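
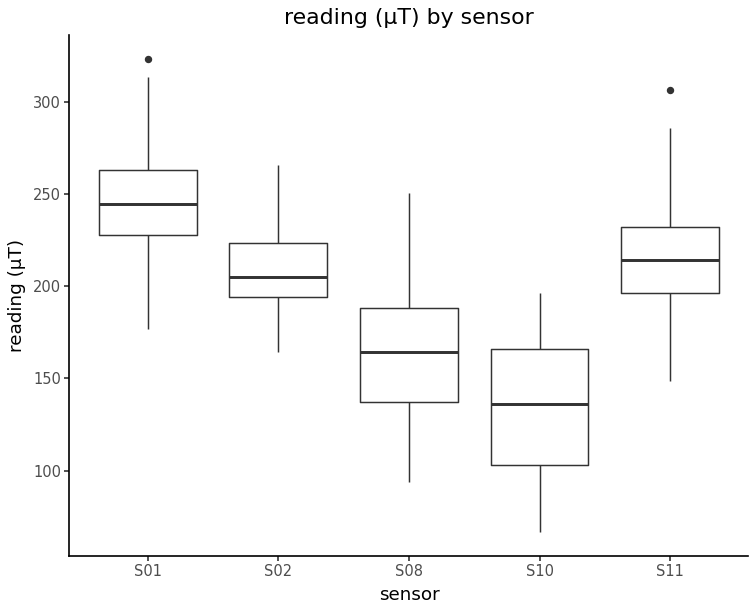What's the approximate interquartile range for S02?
≈ 30

Q3 ≈ 220, Q1 ≈ 190; IQR ≈ 30.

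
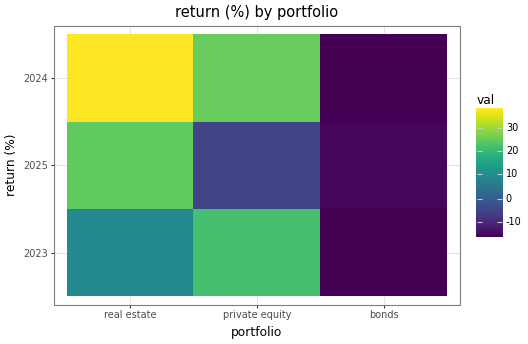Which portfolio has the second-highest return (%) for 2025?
private equity

Top 3 for 2025: real estate ≈ 25, private equity ≈ -5, bonds ≈ -15.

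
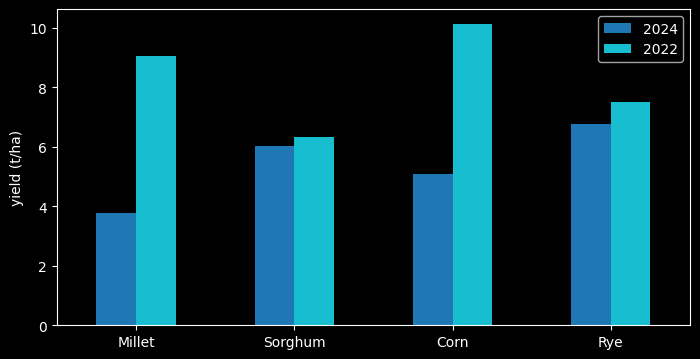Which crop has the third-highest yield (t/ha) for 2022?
Top 4 for 2022: Corn ≈ 10, Millet ≈ 9, Rye ≈ 8, Sorghum ≈ 6.

Rye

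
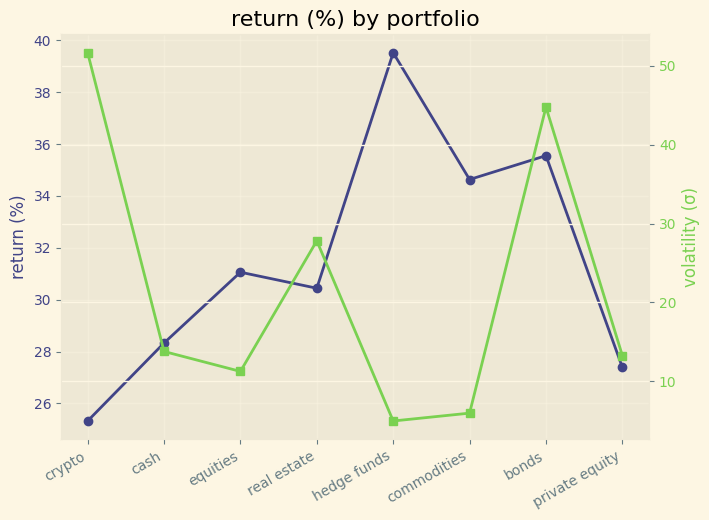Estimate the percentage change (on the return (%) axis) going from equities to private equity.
≈ -12.5%

equities ≈ 32, private equity ≈ 28; (28 − 32) / 32 ≈ -12.5%.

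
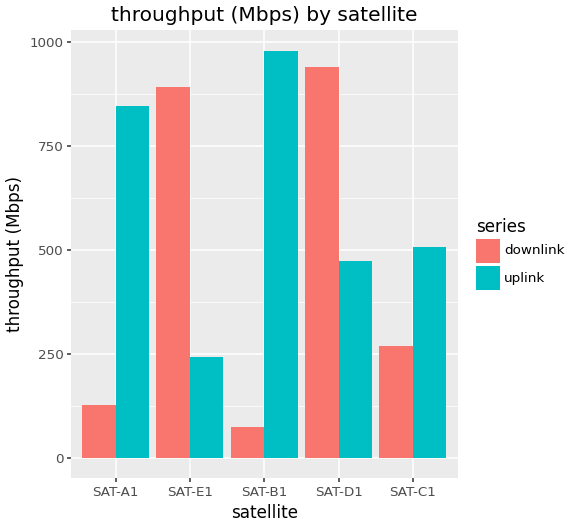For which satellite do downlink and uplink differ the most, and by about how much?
SAT-B1, ≈ 900 Mbps

SAT-B1: downlink ≈ 100, uplink ≈ 1000 → gap ≈ 900. Next-largest (SAT-A1) is only ≈ 700.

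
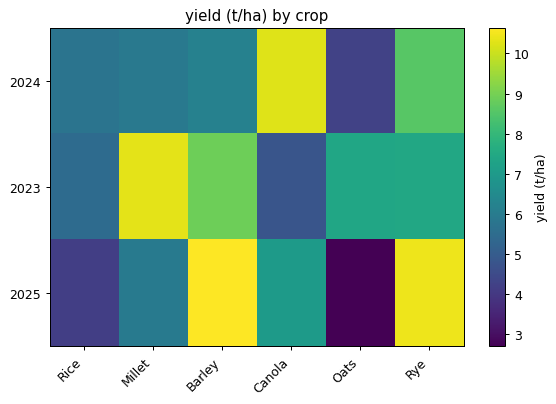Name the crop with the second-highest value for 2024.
Top 3 for 2024: Canola ≈ 10, Rye ≈ 9, Barley ≈ 6.

Rye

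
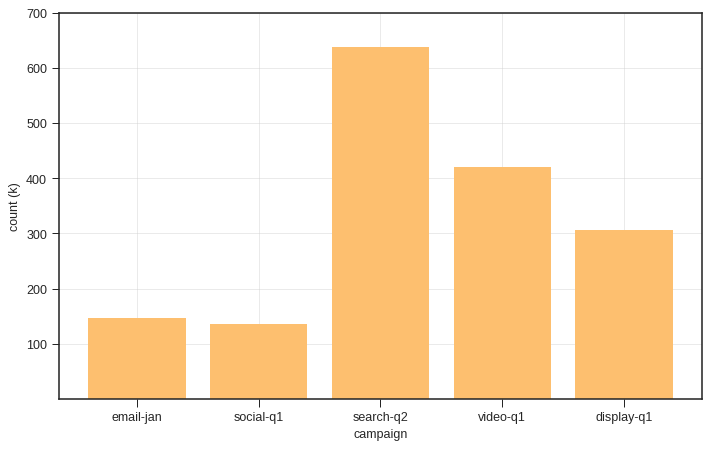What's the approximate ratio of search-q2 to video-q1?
search-q2 ≈ 600, video-q1 ≈ 400; 600/400 ≈ 1.5.

≈ 1.5×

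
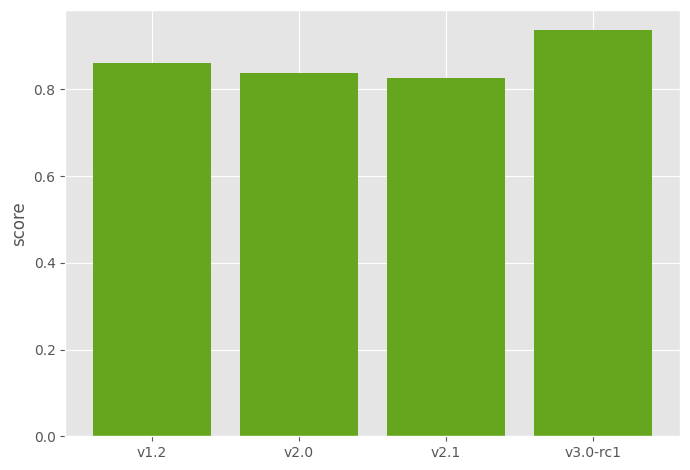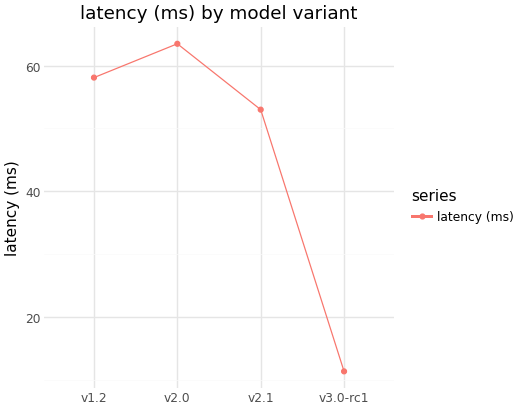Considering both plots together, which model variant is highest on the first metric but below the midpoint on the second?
Chart 2 median latency (ms) ≈ 60; below-median model variants: v2.1, v3.0-rc1. Among those, v3.0-rc1 has the highest score (≈ 0.9).

v3.0-rc1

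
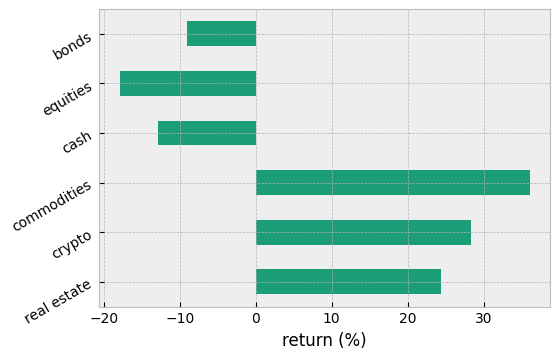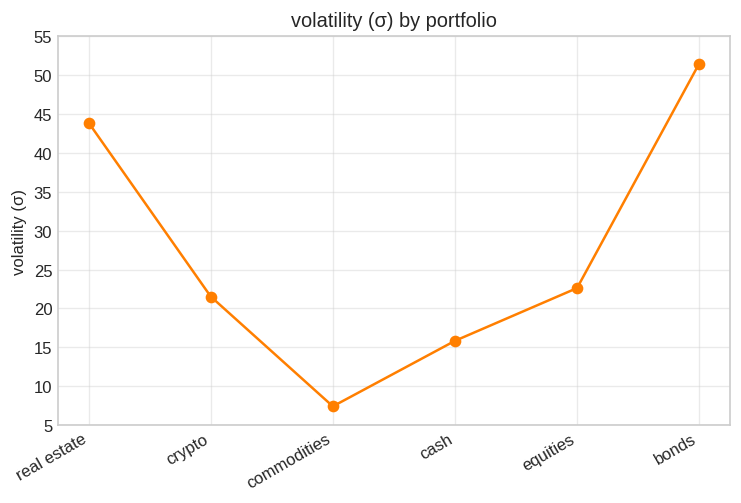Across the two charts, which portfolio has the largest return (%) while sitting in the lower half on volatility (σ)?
commodities

Chart 2 median volatility (σ) ≈ 20; below-median portfolios: crypto, commodities, cash. Among those, commodities has the highest return (%) (≈ 35).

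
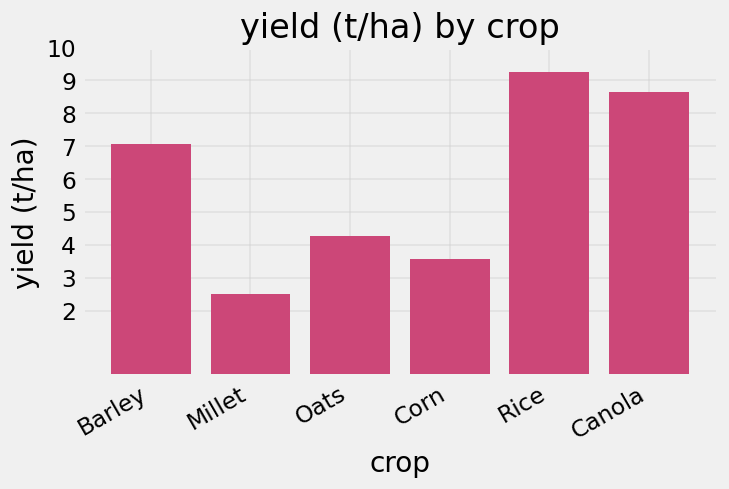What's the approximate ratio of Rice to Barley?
Rice ≈ 9, Barley ≈ 7; 9/7 ≈ 1.29.

≈ 1.29×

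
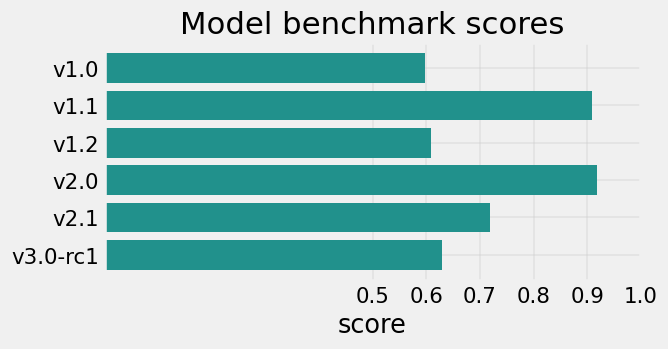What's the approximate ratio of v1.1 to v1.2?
v1.1 ≈ 0.9, v1.2 ≈ 0.6; 0.9/0.6 ≈ 1.5.

≈ 1.5×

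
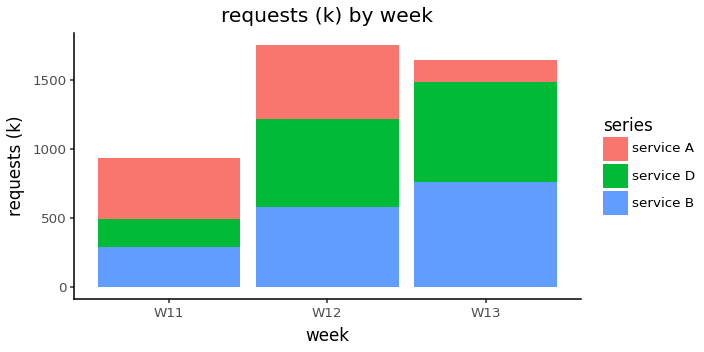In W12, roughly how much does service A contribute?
≈ 600

service A top ≈ 1800, bottom ≈ 1200; segment ≈ 600.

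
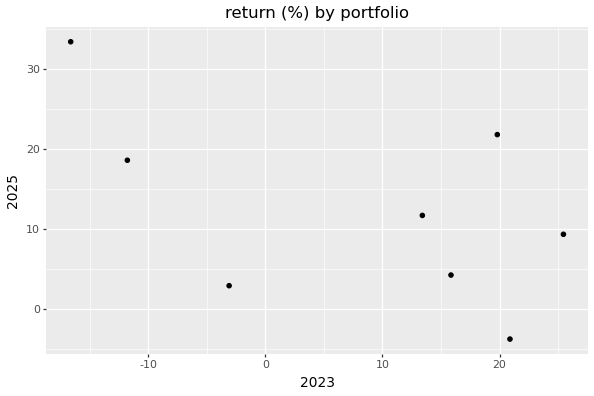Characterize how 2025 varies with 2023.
negative, moderate

Points are negatively correlated; moderate (|r| ≈ 0.6).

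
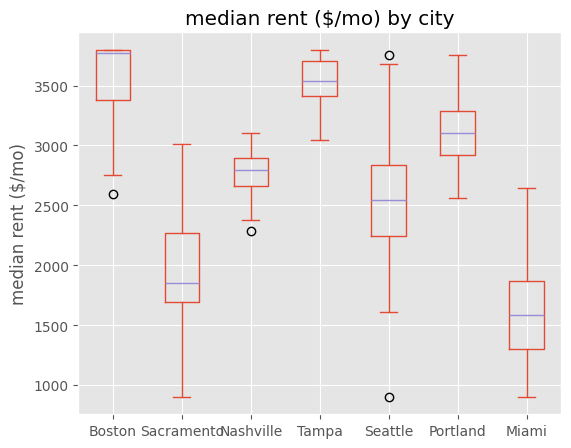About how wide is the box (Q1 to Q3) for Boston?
≈ 400

Q3 ≈ 3800, Q1 ≈ 3400; IQR ≈ 400.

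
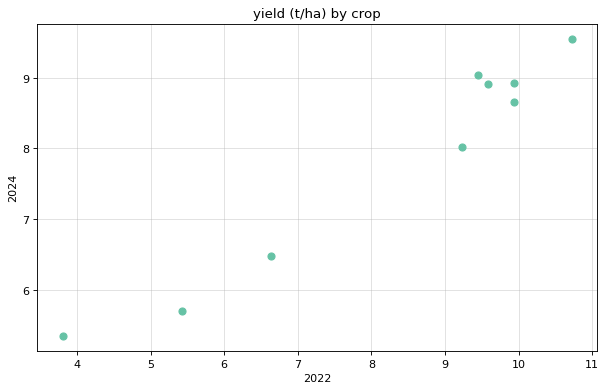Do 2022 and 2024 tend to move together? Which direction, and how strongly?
Points are positively correlated; strong (|r| ≈ 1.0).

positive, strong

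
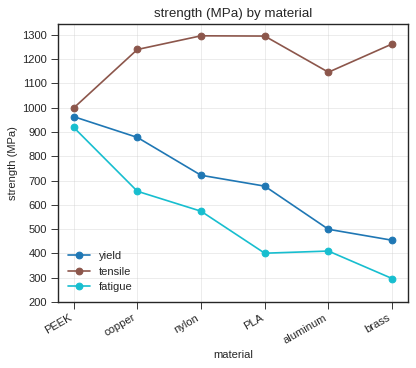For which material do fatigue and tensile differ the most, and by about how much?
brass: fatigue ≈ 300, tensile ≈ 1300 → gap ≈ 1000. Next-largest (PLA) is only ≈ 900.

brass, ≈ 1000 MPa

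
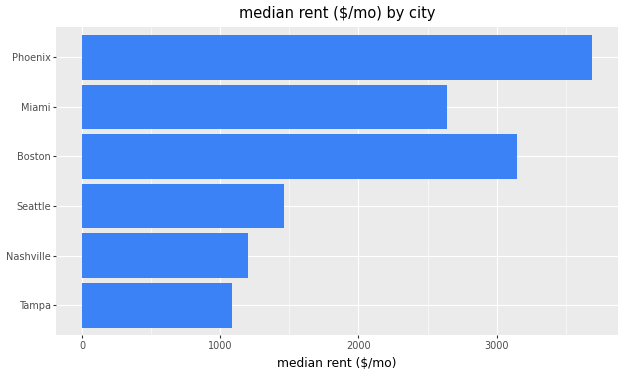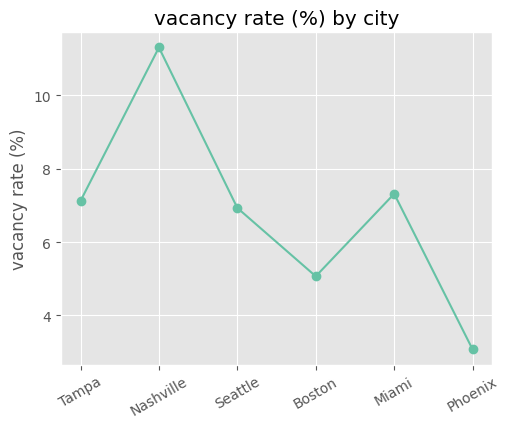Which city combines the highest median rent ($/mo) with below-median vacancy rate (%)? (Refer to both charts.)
Phoenix

Chart 2 median vacancy rate (%) ≈ 8; below-median cities: Seattle, Boston, Phoenix. Among those, Phoenix has the highest median rent ($/mo) (≈ 3500).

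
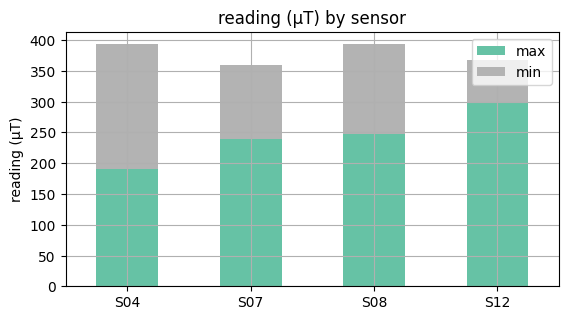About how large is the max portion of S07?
max top ≈ 250, bottom ≈ 0; segment ≈ 250.

≈ 250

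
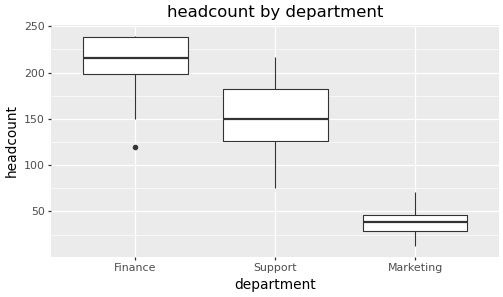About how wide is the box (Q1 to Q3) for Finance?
≈ 40

Q3 ≈ 240, Q1 ≈ 200; IQR ≈ 40.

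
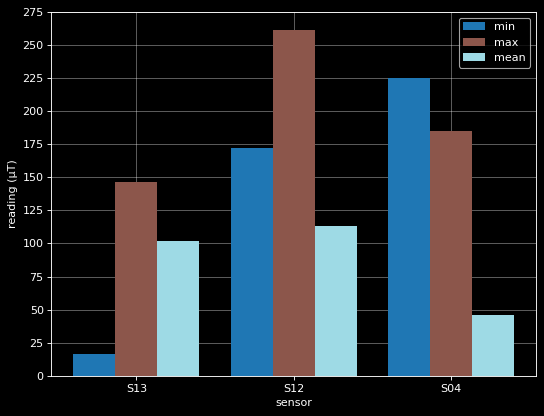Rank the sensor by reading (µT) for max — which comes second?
Top 3 for max: S12 ≈ 250, S04 ≈ 175, S13 ≈ 150.

S04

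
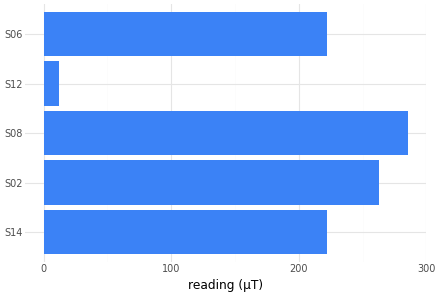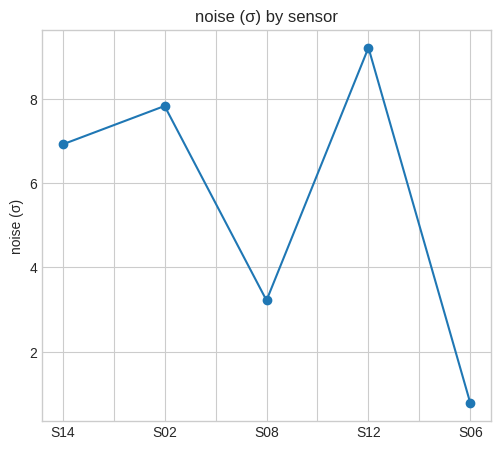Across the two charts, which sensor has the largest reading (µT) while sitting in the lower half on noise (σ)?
Chart 2 median noise (σ) ≈ 7; below-median sensors: S08, S06. Among those, S08 has the highest reading (µT) (≈ 300).

S08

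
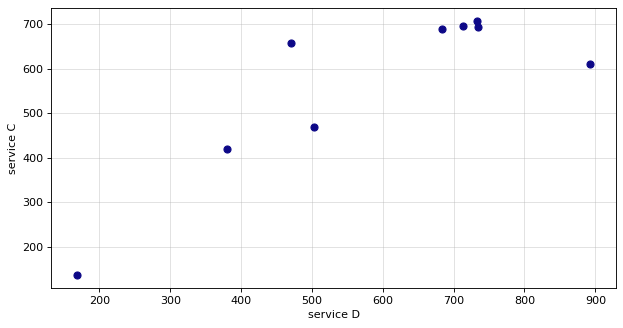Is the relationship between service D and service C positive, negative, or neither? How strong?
Points are positively correlated; strong (|r| ≈ 0.8).

positive, strong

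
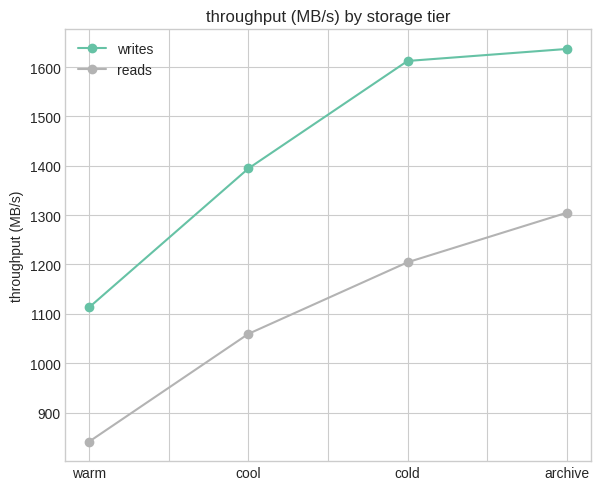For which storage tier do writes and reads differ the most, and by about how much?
cold: writes ≈ 1600, reads ≈ 1200 → gap ≈ 400. Next-largest (cool) is only ≈ 300.

cold, ≈ 400 MB/s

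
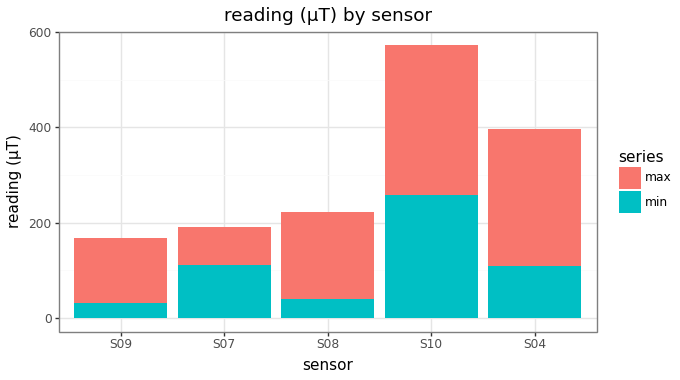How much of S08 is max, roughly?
max top ≈ 200, bottom ≈ 50; segment ≈ 150.

≈ 150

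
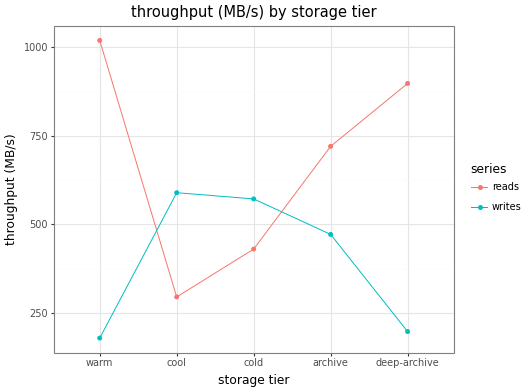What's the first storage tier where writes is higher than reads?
cool

warm: writes ≈ 200 vs reads ≈ 1000 (not yet); cool: writes ≈ 600 vs reads ≈ 300 (first crossover).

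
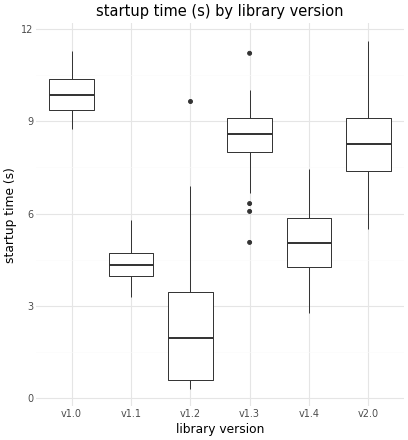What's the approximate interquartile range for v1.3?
Q3 ≈ 9, Q1 ≈ 8; IQR ≈ 1.

≈ 1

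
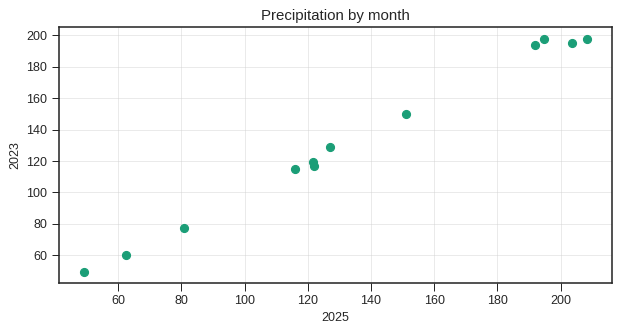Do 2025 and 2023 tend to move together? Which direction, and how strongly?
positive, strong

Points are positively correlated; strong (|r| ≈ 1.0).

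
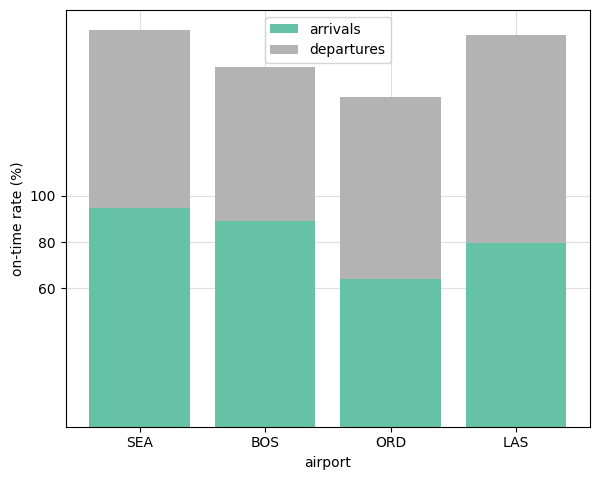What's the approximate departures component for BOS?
≈ 80

departures top ≈ 160, bottom ≈ 80; segment ≈ 80.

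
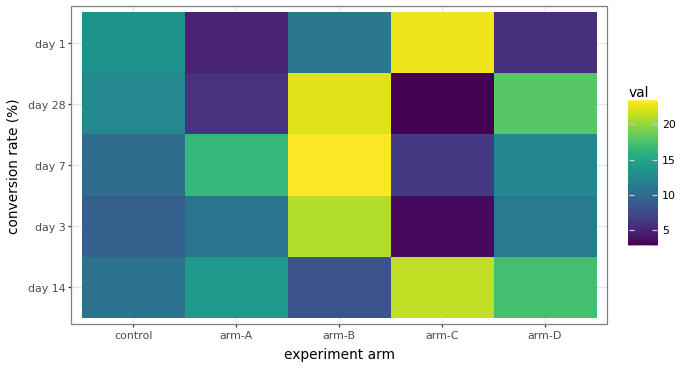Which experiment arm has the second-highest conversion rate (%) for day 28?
arm-D

Top 3 for day 28: arm-B ≈ 22, arm-D ≈ 18, control ≈ 12.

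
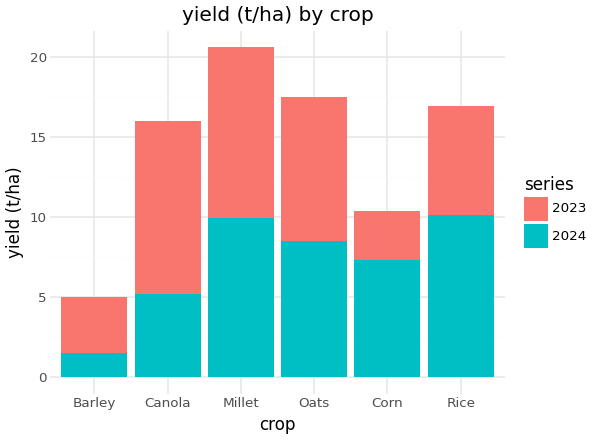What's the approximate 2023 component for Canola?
≈ 10

2023 top ≈ 16, bottom ≈ 6; segment ≈ 10.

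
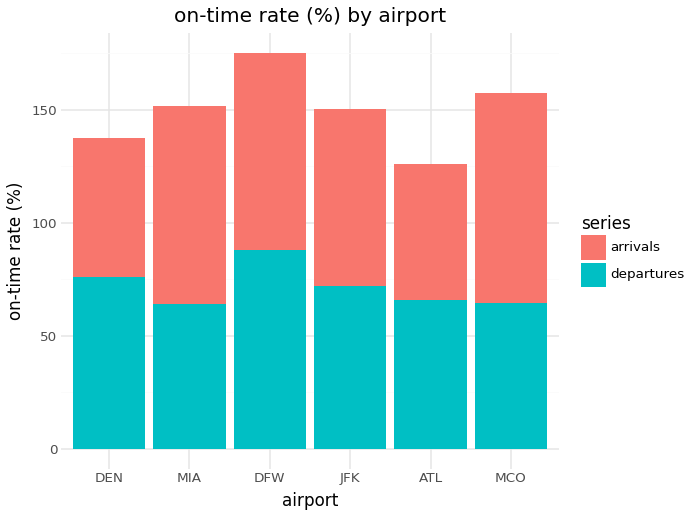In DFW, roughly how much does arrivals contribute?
≈ 100

arrivals top ≈ 180, bottom ≈ 80; segment ≈ 100.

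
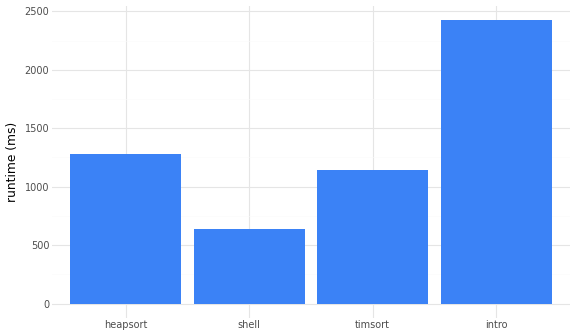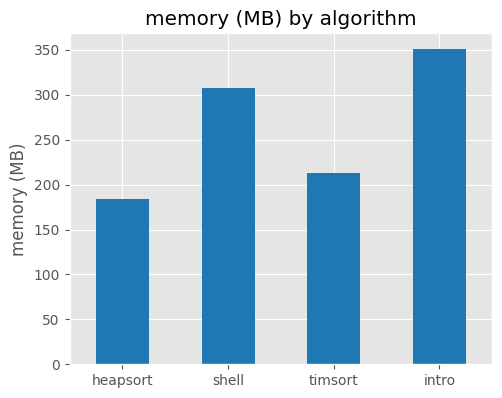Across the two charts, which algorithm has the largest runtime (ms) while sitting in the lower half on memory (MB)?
Chart 2 median memory (MB) ≈ 250; below-median algorithms: heapsort, timsort. Among those, heapsort has the highest runtime (ms) (≈ 1500).

heapsort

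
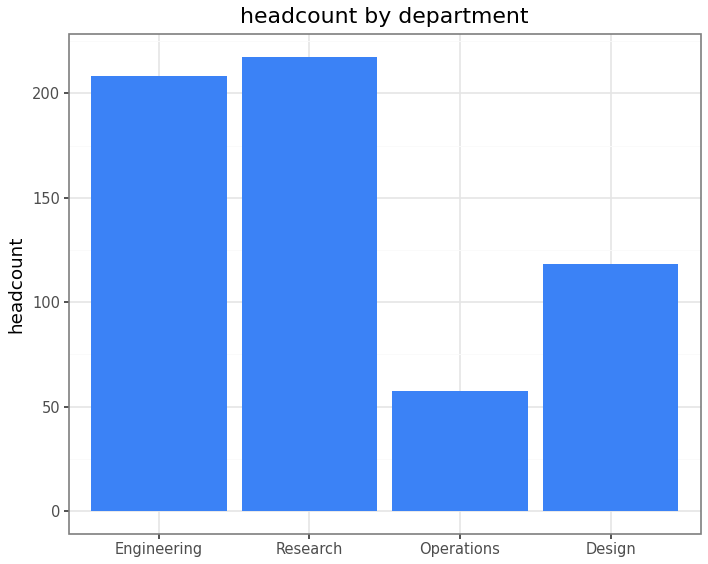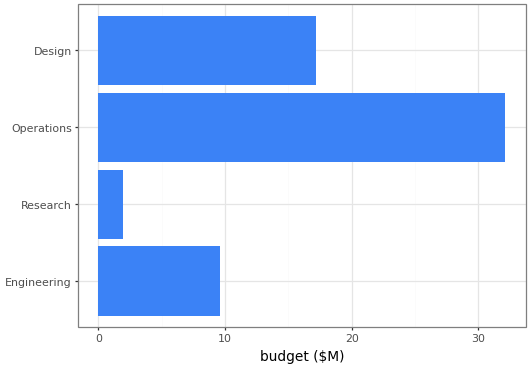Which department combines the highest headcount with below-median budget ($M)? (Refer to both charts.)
Research

Chart 2 median budget ($M) ≈ 15; below-median departments: Engineering, Research. Among those, Research has the highest headcount (≈ 220).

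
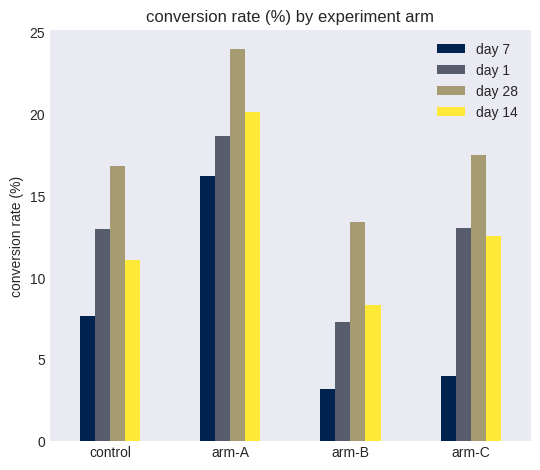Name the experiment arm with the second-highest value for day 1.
Top 3 for day 1: arm-A ≈ 18, arm-C ≈ 14, control ≈ 12.

arm-C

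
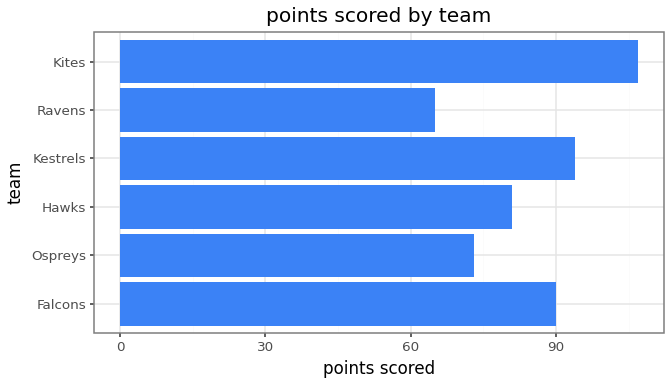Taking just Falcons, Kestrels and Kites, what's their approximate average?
(90 + 90 + 110) / 3 ≈ 97.

≈ 97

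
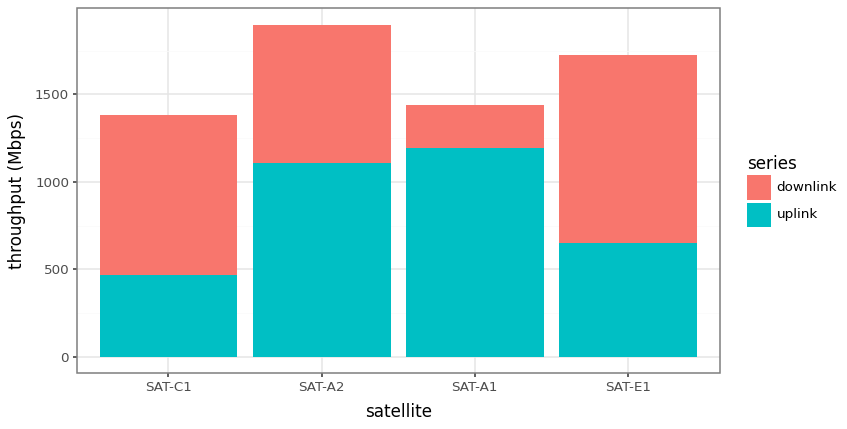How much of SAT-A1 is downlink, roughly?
≈ 200

downlink top ≈ 1400, bottom ≈ 1200; segment ≈ 200.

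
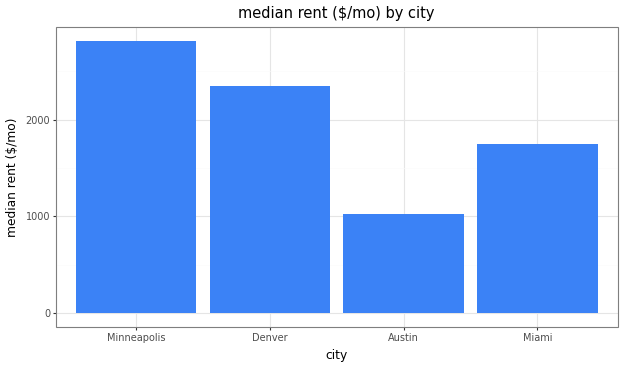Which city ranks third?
Top 4: Minneapolis ≈ 3000, Denver ≈ 2500, Miami ≈ 1500, Austin ≈ 1000.

Miami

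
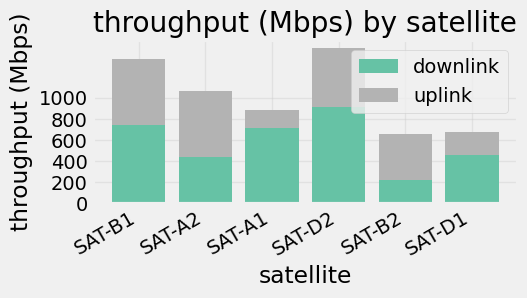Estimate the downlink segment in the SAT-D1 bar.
downlink top ≈ 400, bottom ≈ 0; segment ≈ 400.

≈ 400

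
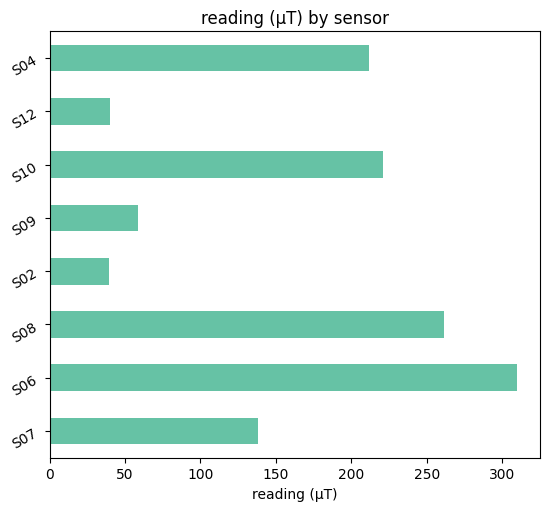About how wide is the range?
Max S06 ≈ 300, min S02 ≈ 50; range ≈ 250.

≈ 250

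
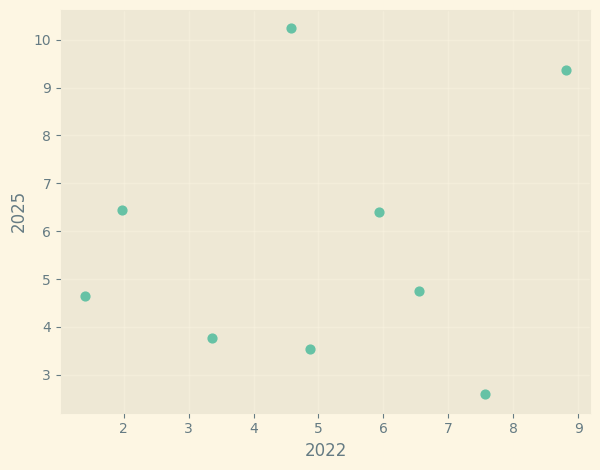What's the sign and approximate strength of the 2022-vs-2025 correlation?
Points are roughly uncorrelated; weak (|r| ≈ 0.2).

no clear correlation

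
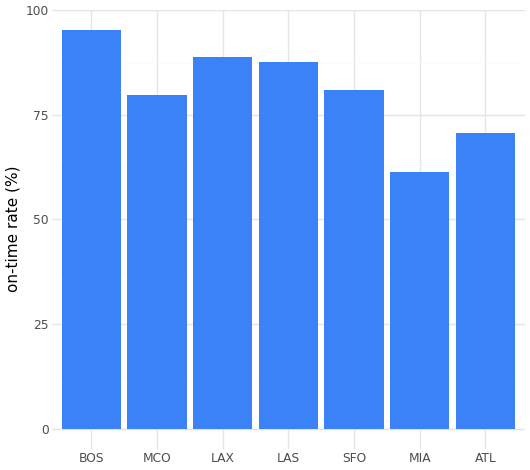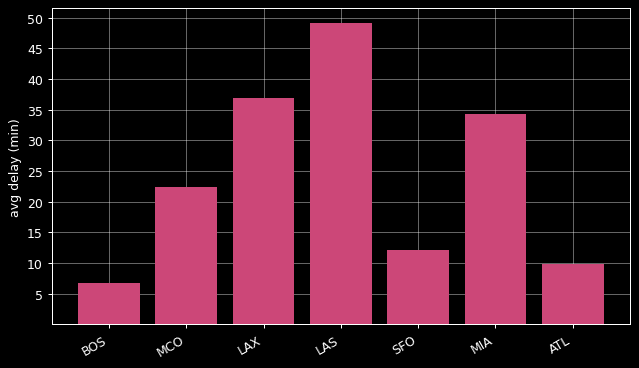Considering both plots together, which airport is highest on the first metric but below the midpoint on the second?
BOS

Chart 2 median avg delay (min) ≈ 20; below-median airports: BOS, SFO, ATL. Among those, BOS has the highest on-time rate (%) (≈ 100).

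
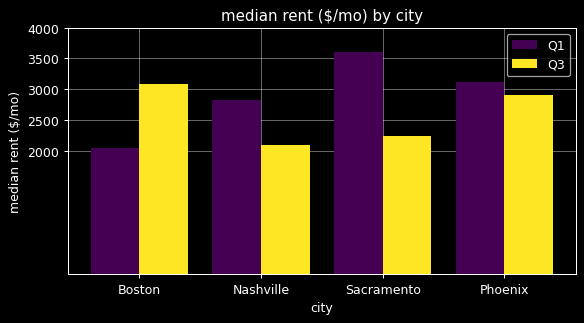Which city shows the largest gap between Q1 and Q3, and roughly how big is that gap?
Sacramento, ≈ 1500 $/mo

Sacramento: Q1 ≈ 3500, Q3 ≈ 2000 → gap ≈ 1500. Next-largest (Boston) is only ≈ 1000.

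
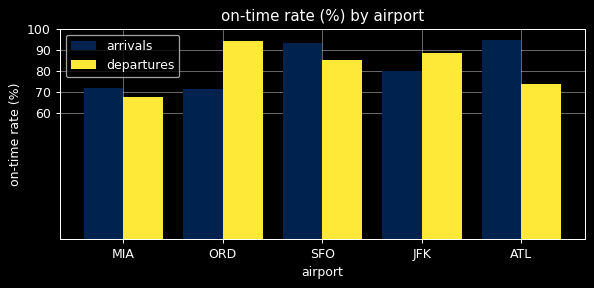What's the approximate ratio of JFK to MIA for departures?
≈ 1.29×

JFK ≈ 90, MIA ≈ 70; 90/70 ≈ 1.29.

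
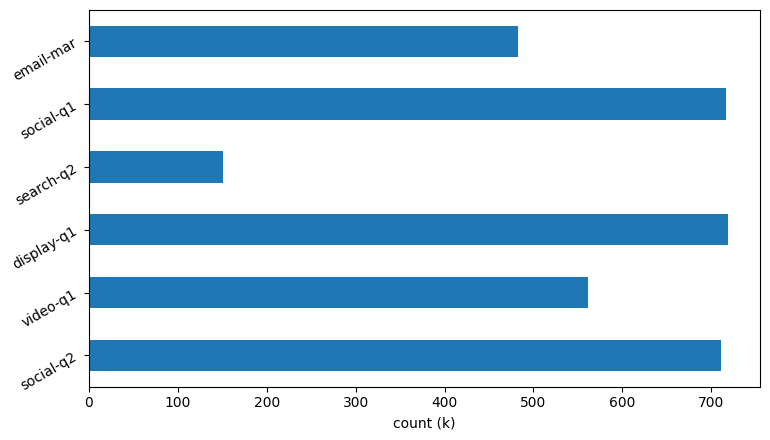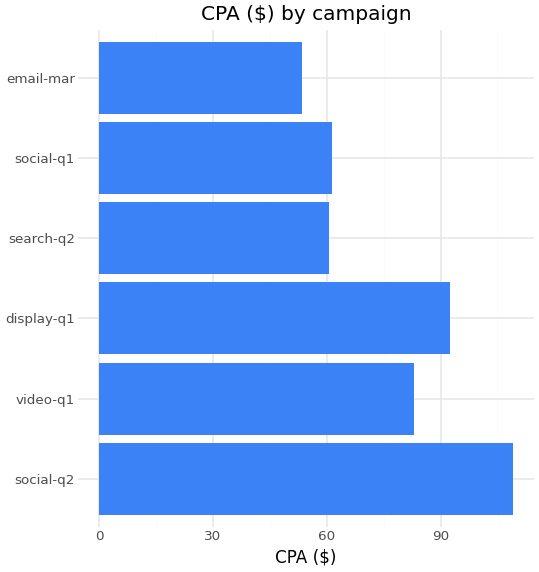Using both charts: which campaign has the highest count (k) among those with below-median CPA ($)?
Chart 2 median CPA ($) ≈ 70; below-median campaigns: search-q2, social-q1, email-mar. Among those, social-q1 has the highest count (k) (≈ 700).

social-q1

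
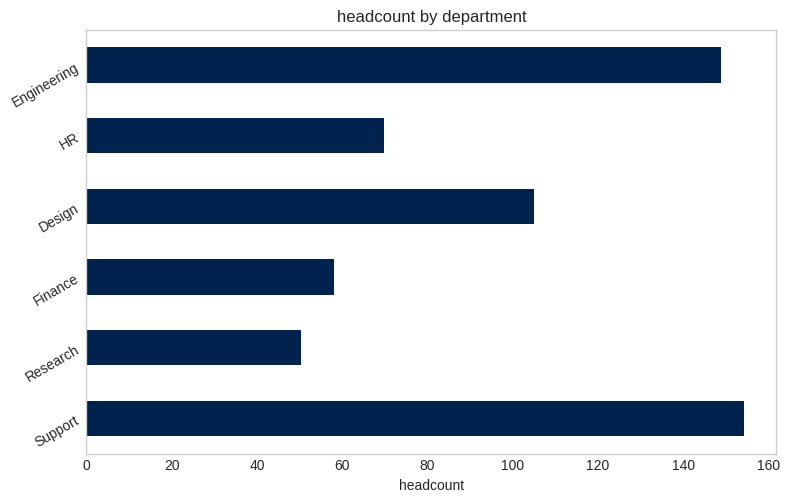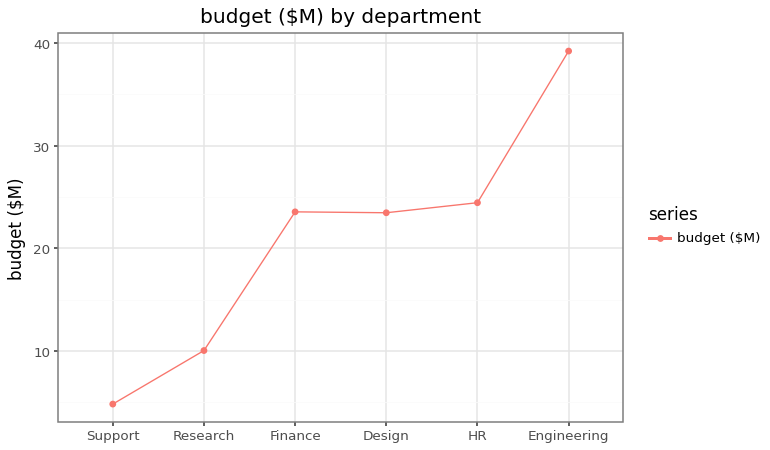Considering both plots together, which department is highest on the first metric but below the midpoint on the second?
Chart 2 median budget ($M) ≈ 25; below-median departments: Support, Research, Design. Among those, Support has the highest headcount (≈ 160).

Support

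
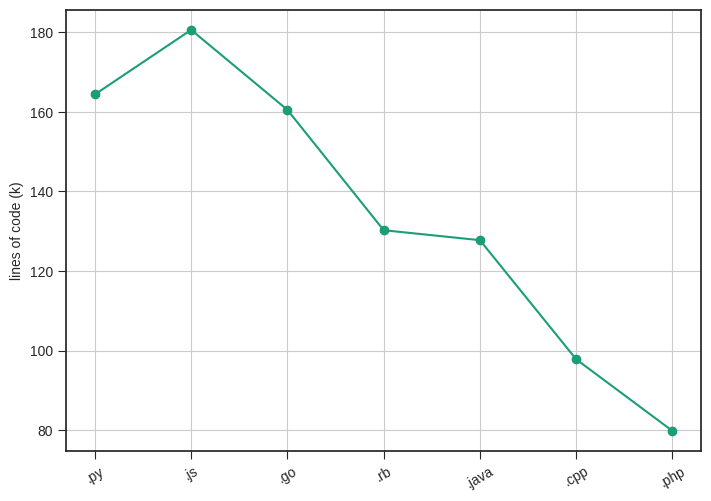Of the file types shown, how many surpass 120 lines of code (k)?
5

Above 120: .py, .js, .go, .rb, .java.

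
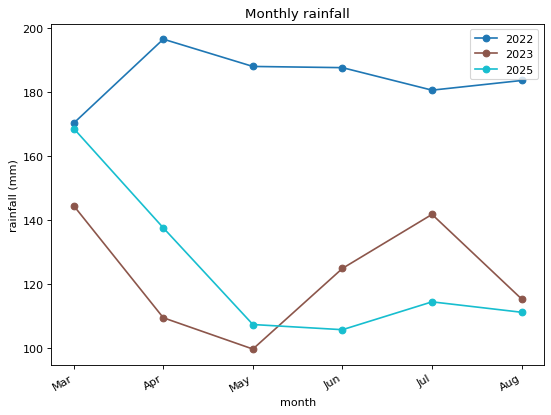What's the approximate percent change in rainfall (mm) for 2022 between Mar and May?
Mar ≈ 170, May ≈ 190; (190 − 170) / 170 ≈ +11.8%.

≈ +11.8%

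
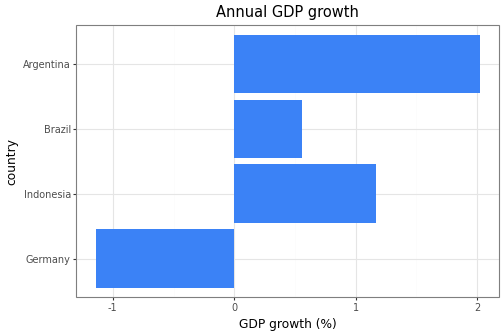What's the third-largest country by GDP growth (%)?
Top 4: Argentina ≈ 2.0, Indonesia ≈ 1.0, Brazil ≈ 0.5, Germany ≈ -1.0.

Brazil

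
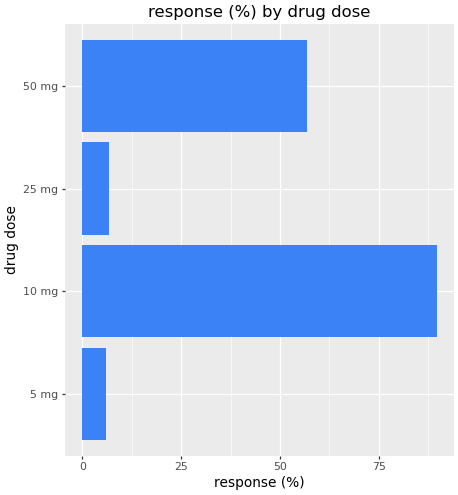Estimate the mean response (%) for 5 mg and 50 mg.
≈ 35

(10 + 60) / 2 ≈ 35.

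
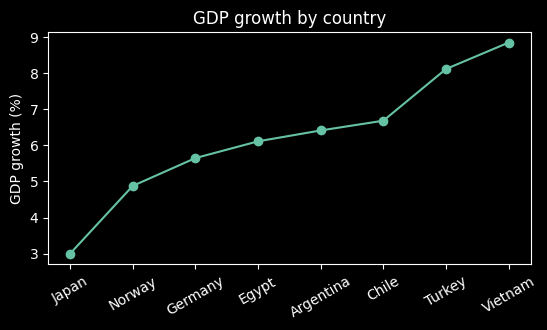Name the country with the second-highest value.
Turkey

Top 3: Vietnam ≈ 9.0, Turkey ≈ 8.0, Chile ≈ 6.5.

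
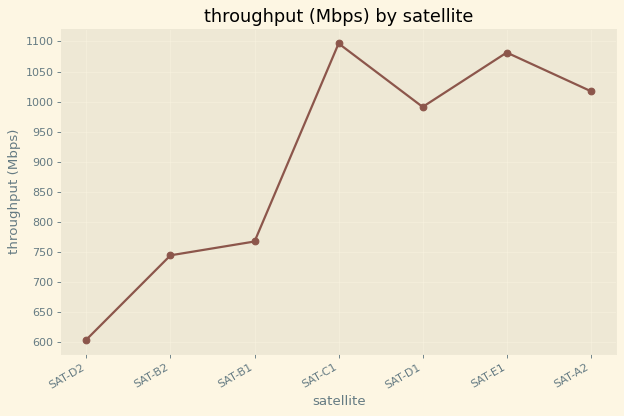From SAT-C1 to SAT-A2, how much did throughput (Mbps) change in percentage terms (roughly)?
≈ -9.1%

SAT-C1 ≈ 1100, SAT-A2 ≈ 1000; (1000 − 1100) / 1100 ≈ -9.1%.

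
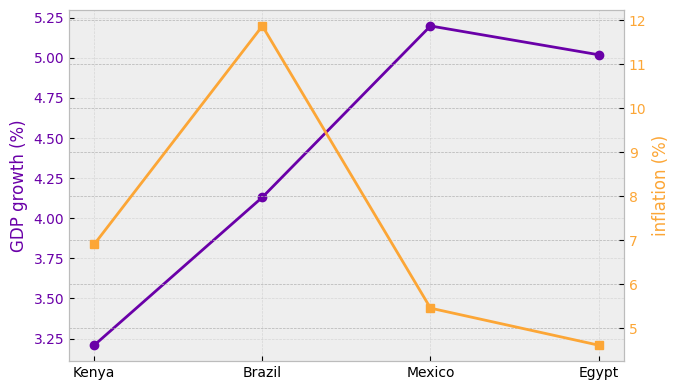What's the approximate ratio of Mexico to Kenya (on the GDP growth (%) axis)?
≈ 1.62×

Mexico ≈ 5.2, Kenya ≈ 3.2; 5.2/3.2 ≈ 1.62.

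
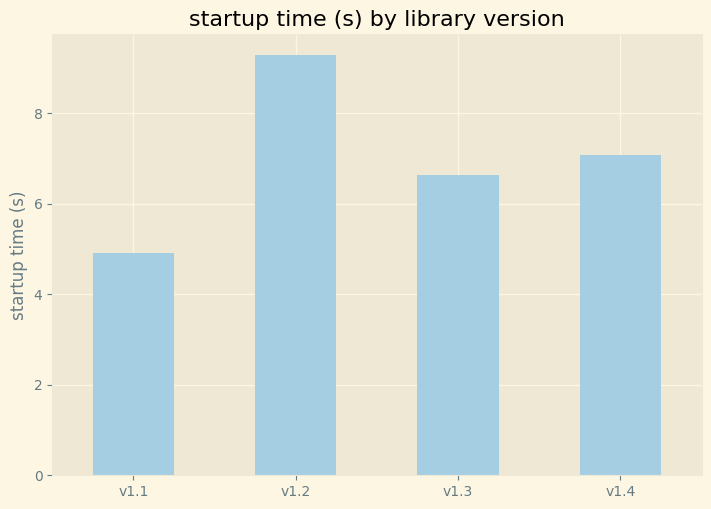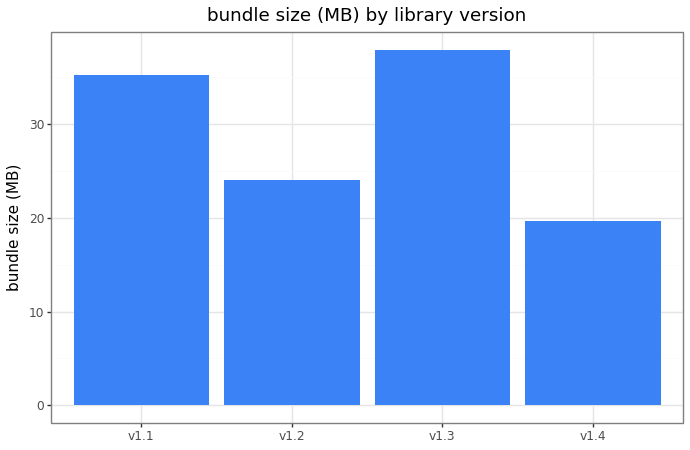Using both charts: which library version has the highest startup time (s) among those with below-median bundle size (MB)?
v1.2

Chart 2 median bundle size (MB) ≈ 30; below-median library versions: v1.2, v1.4. Among those, v1.2 has the highest startup time (s) (≈ 9).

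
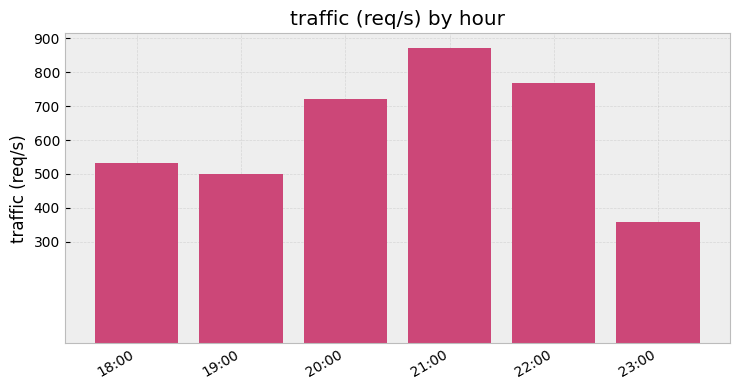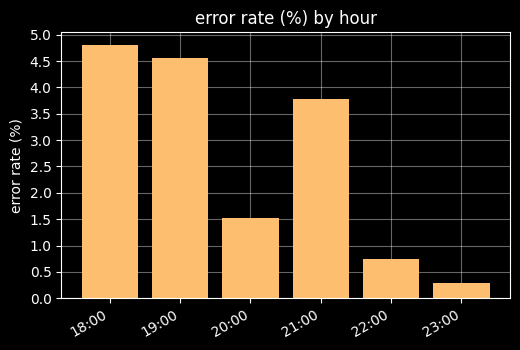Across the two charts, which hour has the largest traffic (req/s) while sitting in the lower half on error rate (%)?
22:00

Chart 2 median error rate (%) ≈ 2.5; below-median hours: 20:00, 22:00, 23:00. Among those, 22:00 has the highest traffic (req/s) (≈ 800).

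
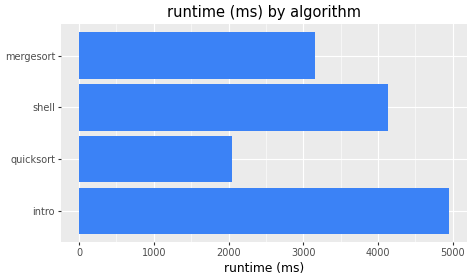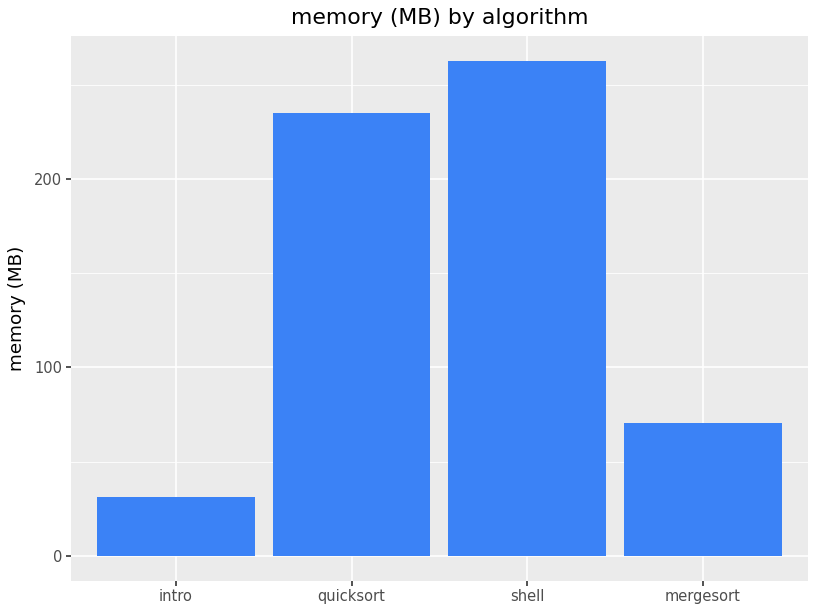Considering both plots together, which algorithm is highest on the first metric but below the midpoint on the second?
intro

Chart 2 median memory (MB) ≈ 150; below-median algorithms: intro, mergesort. Among those, intro has the highest runtime (ms) (≈ 5000).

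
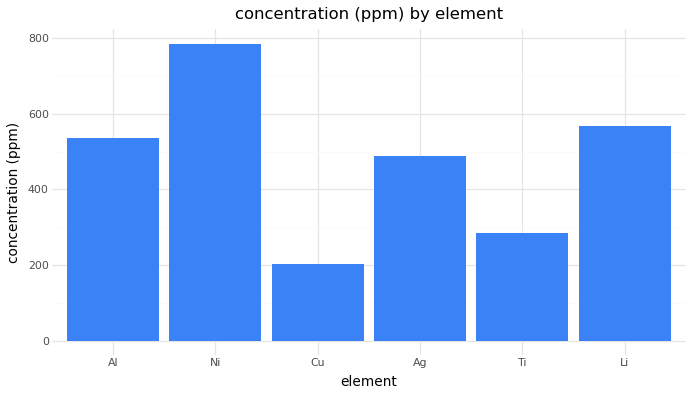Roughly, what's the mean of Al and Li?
≈ 550

(500 + 600) / 2 ≈ 550.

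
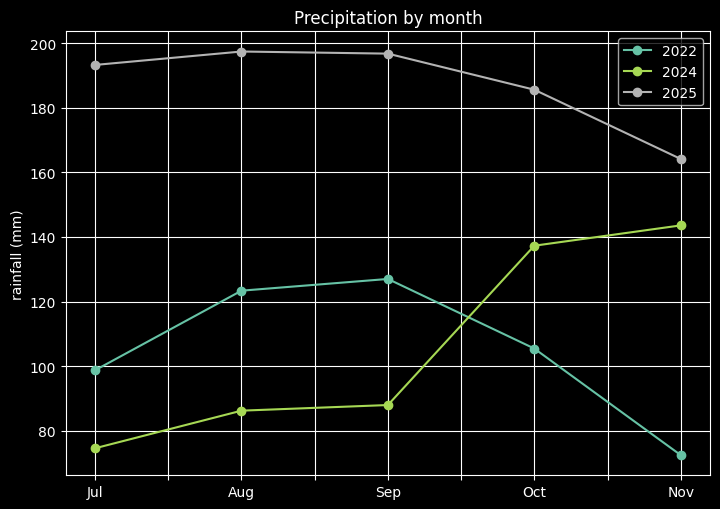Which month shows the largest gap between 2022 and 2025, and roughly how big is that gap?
Jul: 2022 ≈ 100, 2025 ≈ 200 → gap ≈ 100. Next-largest (Nov) is only ≈ 80.

Jul, ≈ 100 mm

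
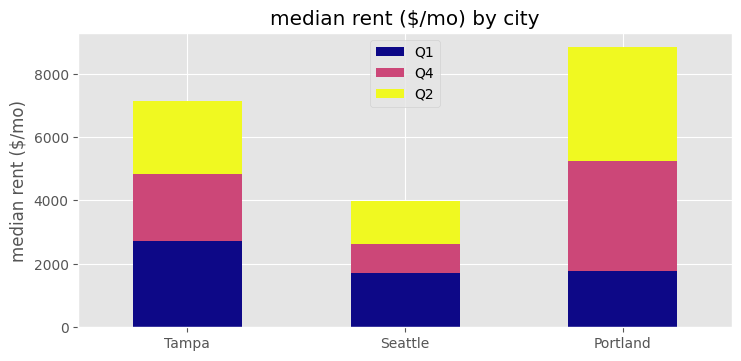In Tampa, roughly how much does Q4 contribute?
≈ 2000

Q4 top ≈ 5000, bottom ≈ 3000; segment ≈ 2000.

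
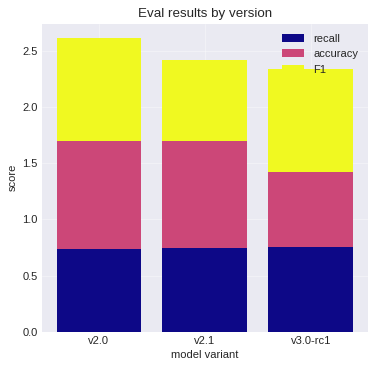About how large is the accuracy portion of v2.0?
≈ 1.0

accuracy top ≈ 1.5, bottom ≈ 0.5; segment ≈ 1.0.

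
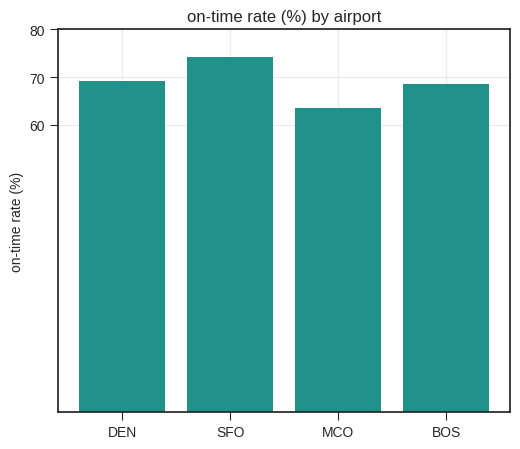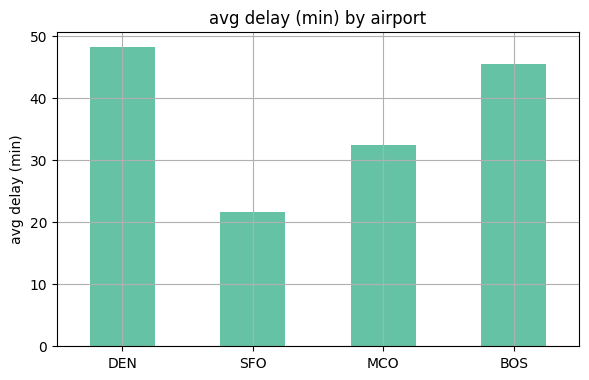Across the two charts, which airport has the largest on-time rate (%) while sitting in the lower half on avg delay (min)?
Chart 2 median avg delay (min) ≈ 40; below-median airports: SFO, MCO. Among those, SFO has the highest on-time rate (%) (≈ 70).

SFO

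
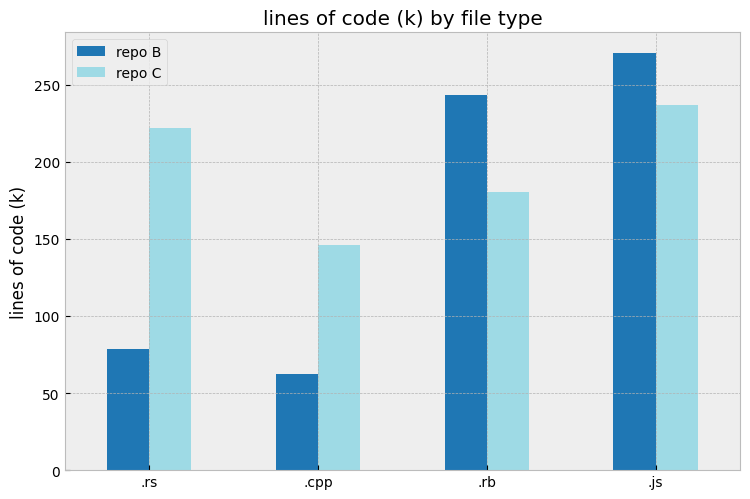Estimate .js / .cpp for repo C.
≈ 1.5×

.js ≈ 225, .cpp ≈ 150; 225/150 ≈ 1.5.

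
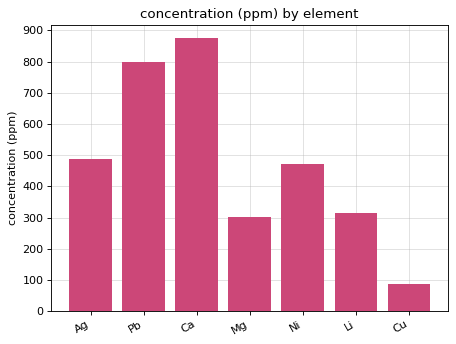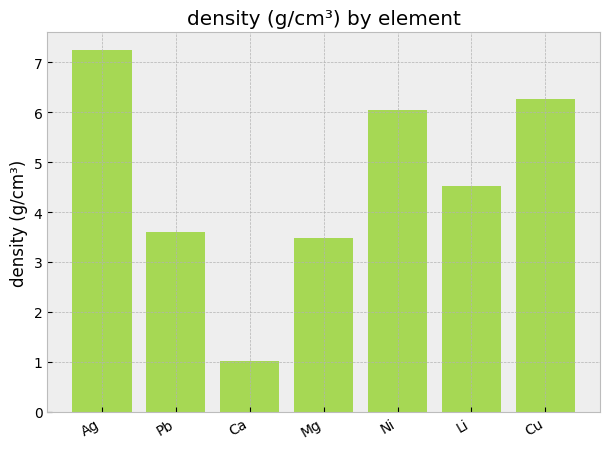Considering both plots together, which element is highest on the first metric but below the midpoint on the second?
Ca

Chart 2 median density (g/cm³) ≈ 5; below-median elements: Pb, Ca, Mg. Among those, Ca has the highest concentration (ppm) (≈ 900).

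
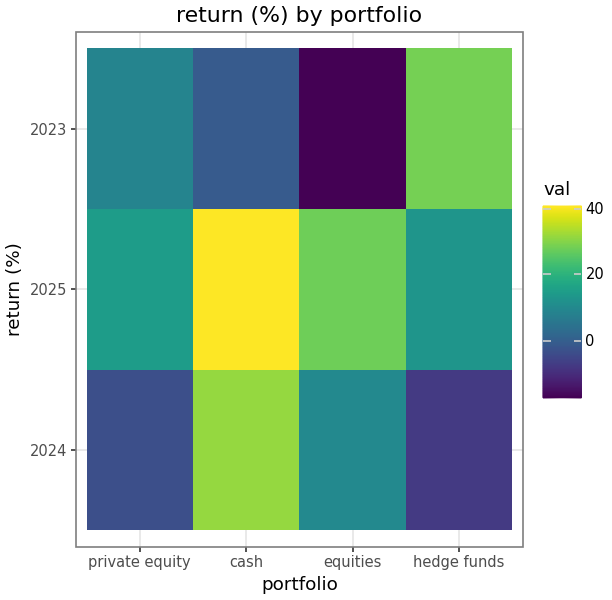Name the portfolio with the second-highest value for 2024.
equities

Top 3 for 2024: cash ≈ 30, equities ≈ 10, private equity ≈ -5.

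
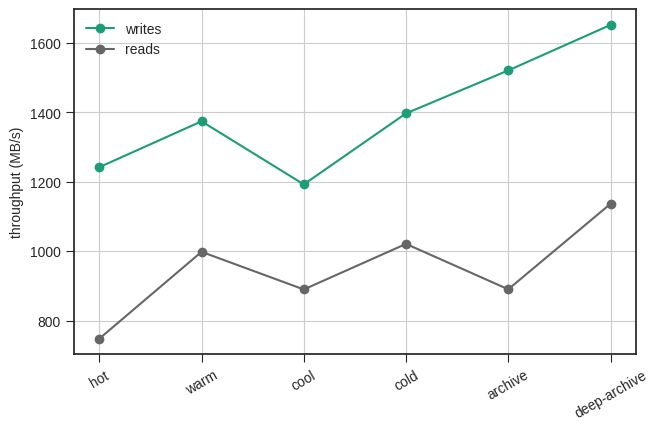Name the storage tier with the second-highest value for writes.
archive

Top 3 for writes: deep-archive ≈ 1700, archive ≈ 1500, cold ≈ 1400.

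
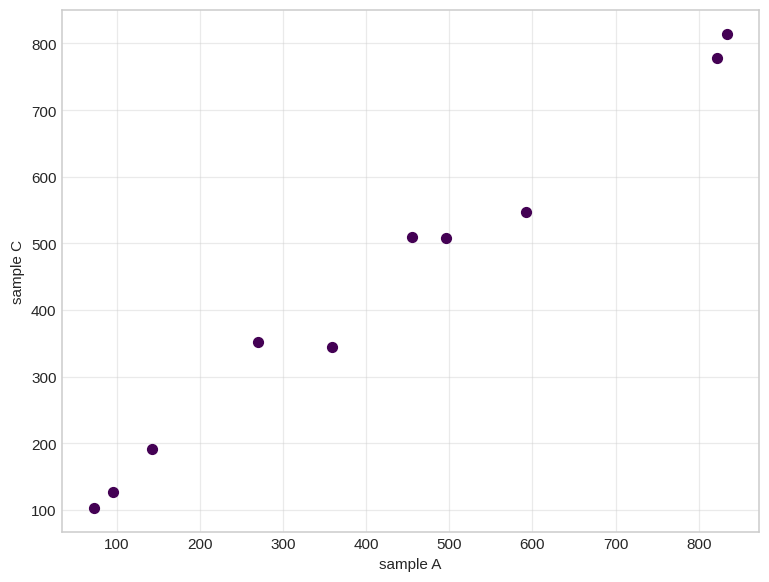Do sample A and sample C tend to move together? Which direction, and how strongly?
Points are positively correlated; strong (|r| ≈ 1.0).

positive, strong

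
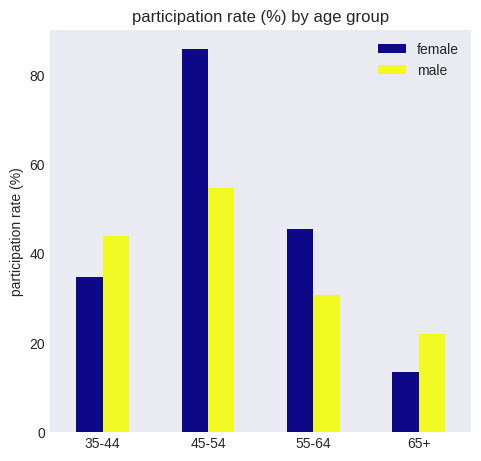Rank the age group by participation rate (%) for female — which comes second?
55-64

Top 3 for female: 45-54 ≈ 90, 55-64 ≈ 50, 35-44 ≈ 30.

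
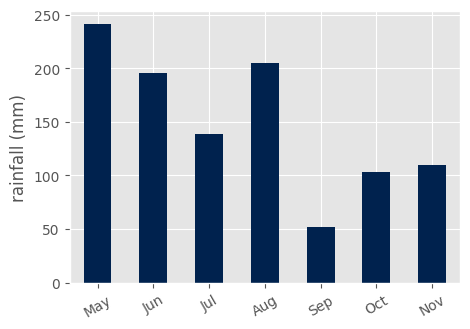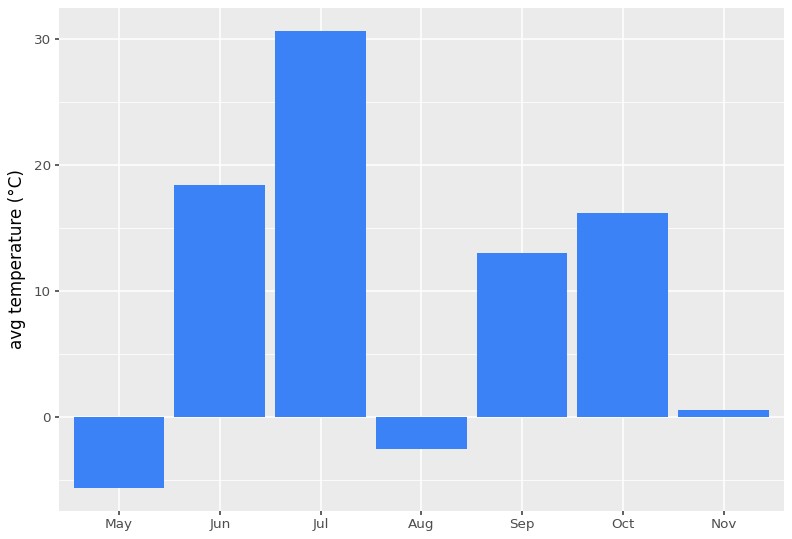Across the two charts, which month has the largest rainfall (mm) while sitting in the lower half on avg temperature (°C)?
Chart 2 median avg temperature (°C) ≈ 15; below-median months: May, Aug, Nov. Among those, May has the highest rainfall (mm) (≈ 250).

May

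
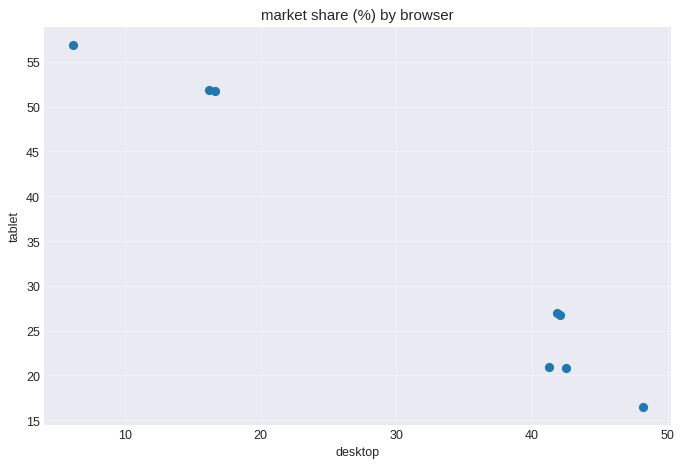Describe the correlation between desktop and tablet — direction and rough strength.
Points are negatively correlated; strong (|r| ≈ 1.0).

negative, strong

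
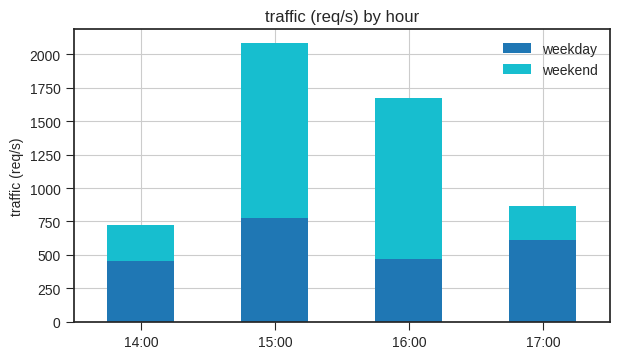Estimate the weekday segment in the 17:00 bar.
weekday top ≈ 600, bottom ≈ 0; segment ≈ 600.

≈ 600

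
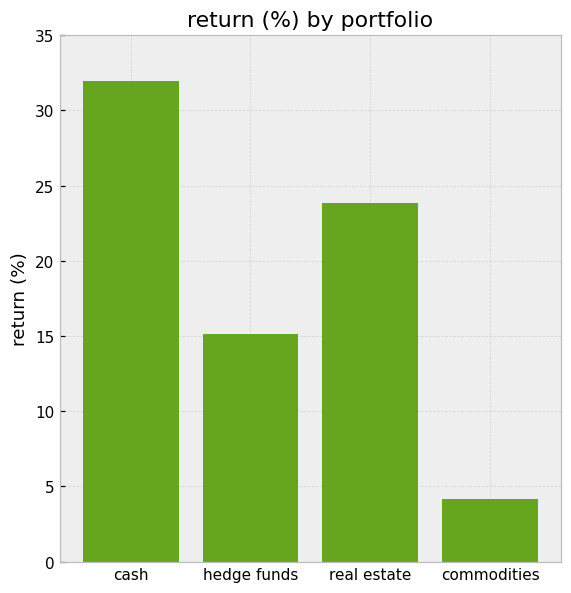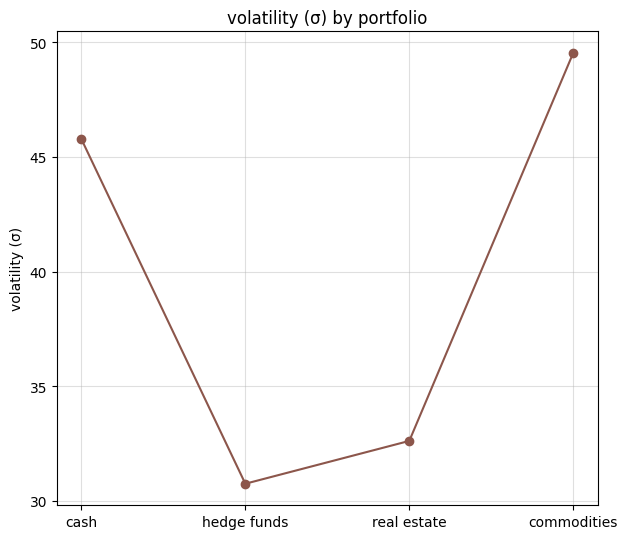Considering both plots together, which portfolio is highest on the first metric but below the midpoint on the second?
Chart 2 median volatility (σ) ≈ 40; below-median portfolios: hedge funds, real estate. Among those, real estate has the highest return (%) (≈ 25).

real estate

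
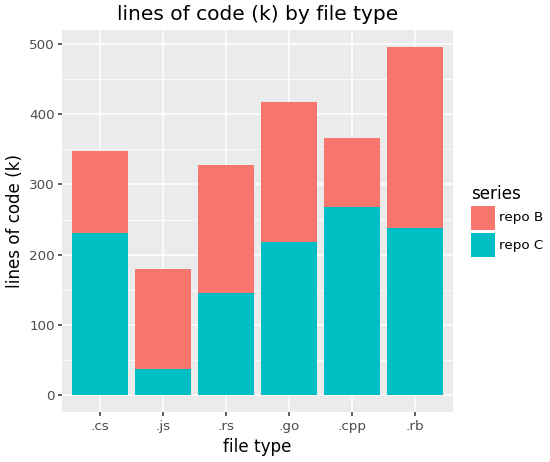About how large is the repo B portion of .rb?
≈ 250

repo B top ≈ 500, bottom ≈ 250; segment ≈ 250.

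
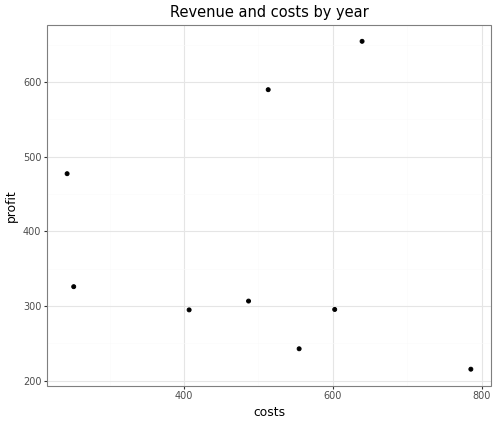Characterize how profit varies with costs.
Points are roughly uncorrelated; weak (|r| ≈ 0.1).

no clear correlation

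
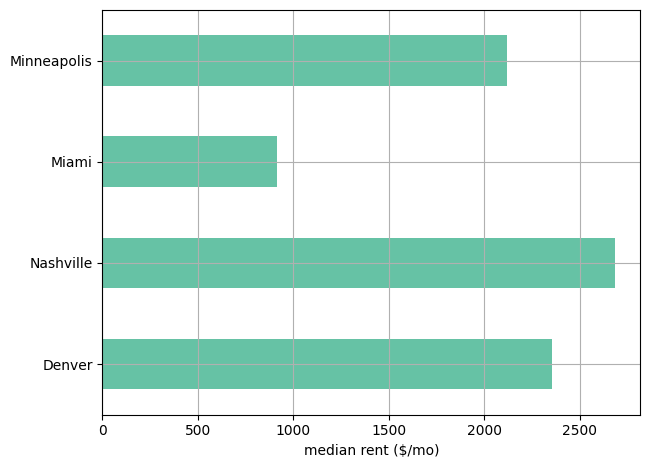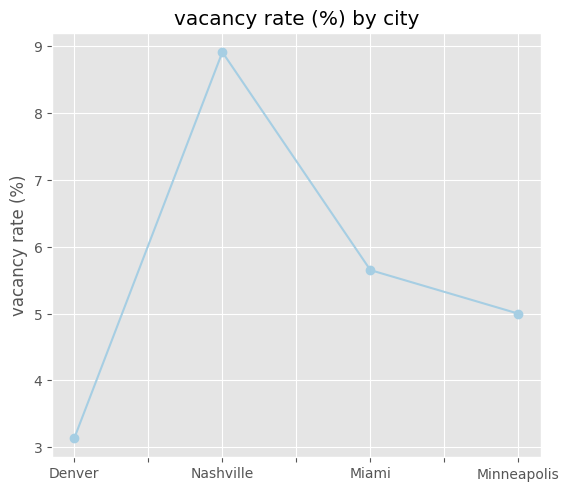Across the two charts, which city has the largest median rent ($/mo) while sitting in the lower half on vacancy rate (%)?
Denver

Chart 2 median vacancy rate (%) ≈ 5; below-median cities: Denver, Minneapolis. Among those, Denver has the highest median rent ($/mo) (≈ 2500).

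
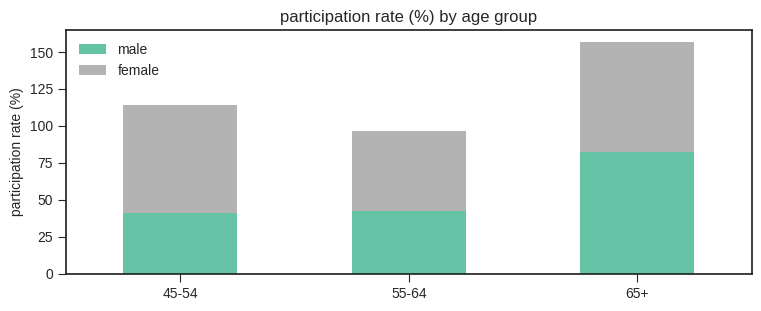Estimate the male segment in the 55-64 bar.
male top ≈ 40, bottom ≈ 0; segment ≈ 40.

≈ 40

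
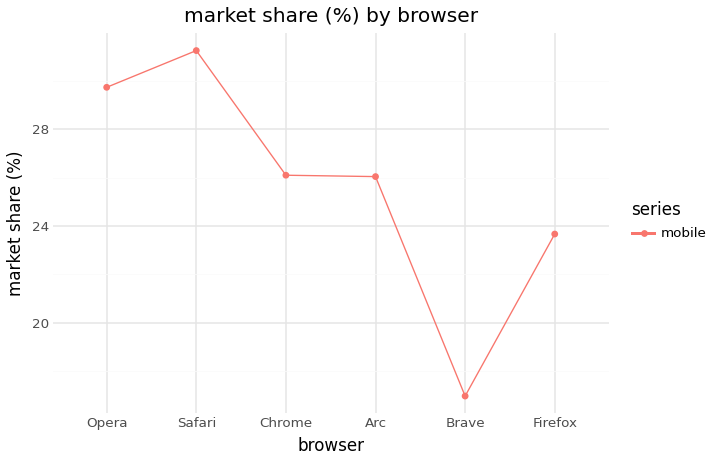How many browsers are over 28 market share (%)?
Above 28: Opera, Safari.

2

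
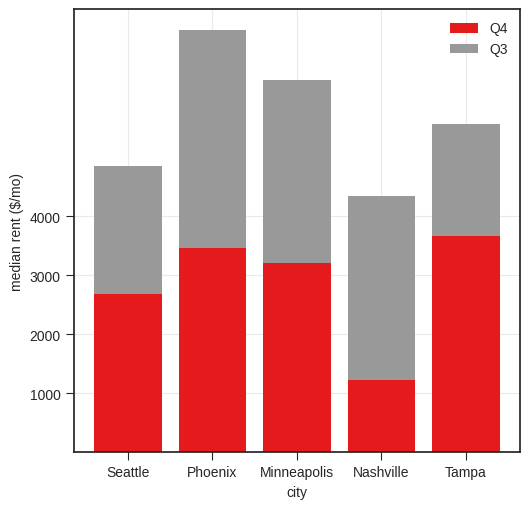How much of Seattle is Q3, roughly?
Q3 top ≈ 5000, bottom ≈ 3000; segment ≈ 2000.

≈ 2000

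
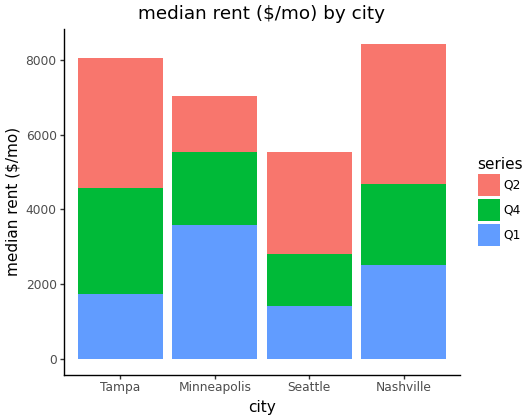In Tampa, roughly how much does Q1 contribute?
≈ 2000

Q1 top ≈ 2000, bottom ≈ 0; segment ≈ 2000.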